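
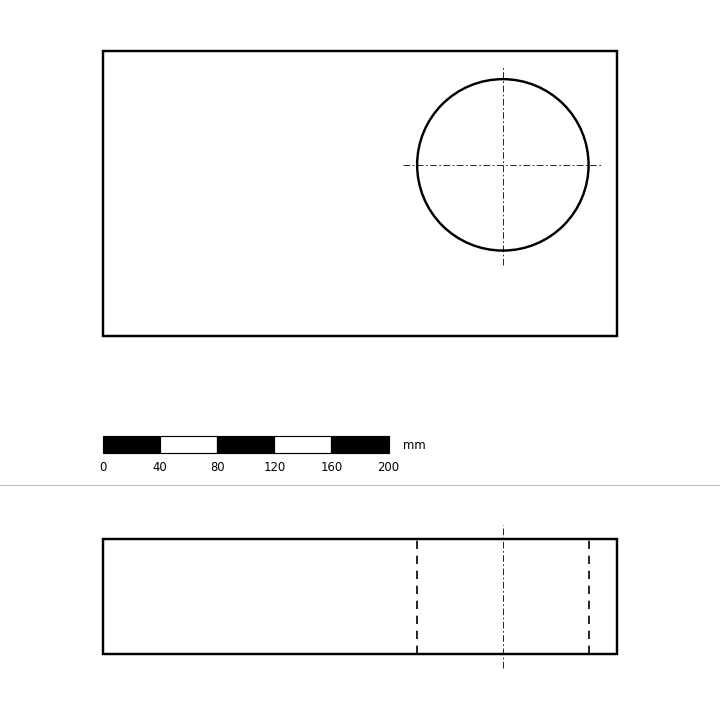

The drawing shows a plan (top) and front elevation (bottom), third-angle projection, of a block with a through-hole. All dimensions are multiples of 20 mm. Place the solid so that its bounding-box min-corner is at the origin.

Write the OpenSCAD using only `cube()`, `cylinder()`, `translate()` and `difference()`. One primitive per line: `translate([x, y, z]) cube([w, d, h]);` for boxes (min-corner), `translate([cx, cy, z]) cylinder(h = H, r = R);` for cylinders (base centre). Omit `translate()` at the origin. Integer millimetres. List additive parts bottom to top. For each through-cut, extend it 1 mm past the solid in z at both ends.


difference() {
  cube([360, 200, 80]);
  translate([280, 120, -1]) cylinder(h = 82, r = 60);
}


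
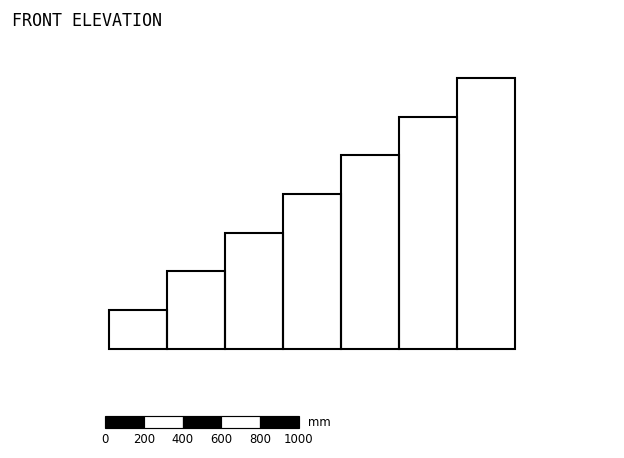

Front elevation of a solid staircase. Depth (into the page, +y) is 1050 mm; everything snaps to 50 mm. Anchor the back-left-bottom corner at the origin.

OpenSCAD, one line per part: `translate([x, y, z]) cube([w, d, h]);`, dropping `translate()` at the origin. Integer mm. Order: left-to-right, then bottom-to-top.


cube([300, 1050, 200]);
translate([300, 0, 0]) cube([300, 1050, 400]);
translate([600, 0, 0]) cube([300, 1050, 600]);
translate([900, 0, 0]) cube([300, 1050, 800]);
translate([1200, 0, 0]) cube([300, 1050, 1000]);
translate([1500, 0, 0]) cube([300, 1050, 1200]);
translate([1800, 0, 0]) cube([300, 1050, 1400]);


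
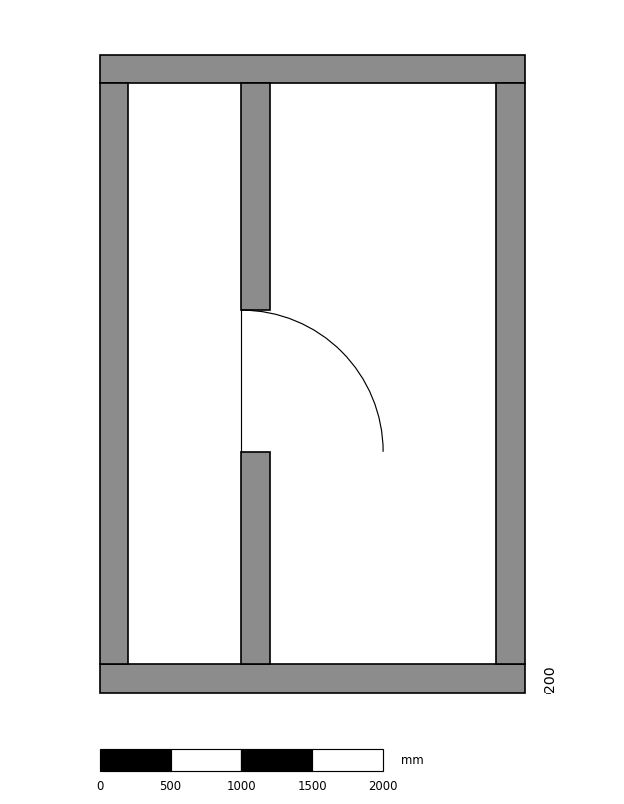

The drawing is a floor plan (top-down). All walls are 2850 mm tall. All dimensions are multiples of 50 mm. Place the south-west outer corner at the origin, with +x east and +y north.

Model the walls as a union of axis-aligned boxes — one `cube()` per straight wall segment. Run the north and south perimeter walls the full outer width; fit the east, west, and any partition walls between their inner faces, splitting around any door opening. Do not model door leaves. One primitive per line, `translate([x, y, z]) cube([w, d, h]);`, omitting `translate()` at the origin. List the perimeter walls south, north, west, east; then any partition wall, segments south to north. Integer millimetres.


cube([3000, 200, 2850]);
translate([0, 4300, 0]) cube([3000, 200, 2850]);
translate([0, 200, 0]) cube([200, 4100, 2850]);
translate([2800, 200, 0]) cube([200, 4100, 2850]);
translate([1000, 200, 0]) cube([200, 1500, 2850]);
translate([1000, 2700, 0]) cube([200, 1600, 2850]);


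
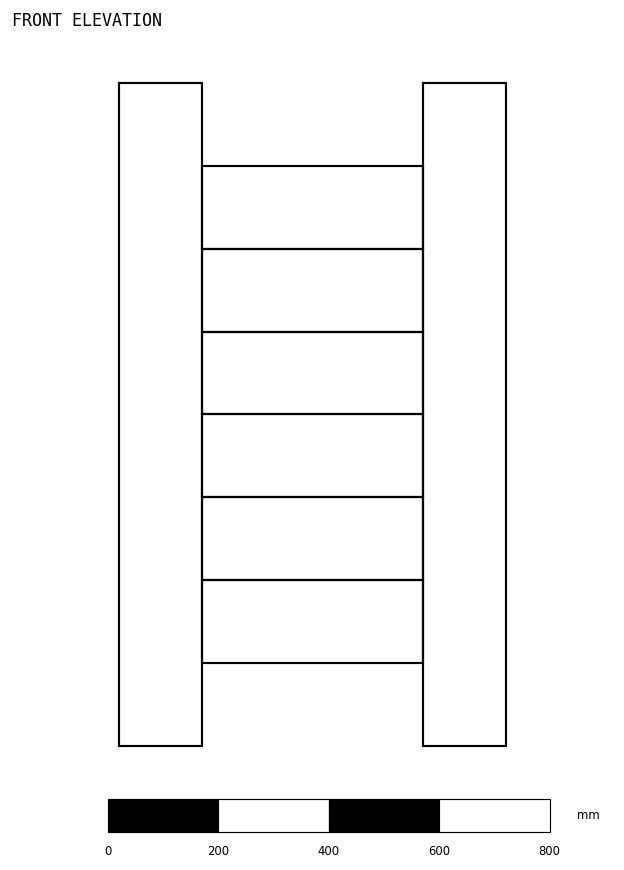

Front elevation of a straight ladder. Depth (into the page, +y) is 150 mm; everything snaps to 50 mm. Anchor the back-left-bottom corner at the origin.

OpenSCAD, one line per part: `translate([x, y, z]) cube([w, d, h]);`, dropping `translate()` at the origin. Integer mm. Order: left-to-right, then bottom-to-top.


cube([150, 150, 1200]);
translate([150, 0, 150]) cube([400, 150, 150]);
translate([150, 0, 300]) cube([400, 150, 150]);
translate([150, 0, 450]) cube([400, 150, 150]);
translate([150, 0, 600]) cube([400, 150, 150]);
translate([150, 0, 750]) cube([400, 150, 150]);
translate([150, 0, 900]) cube([400, 150, 150]);
translate([550, 0, 0]) cube([150, 150, 1200]);


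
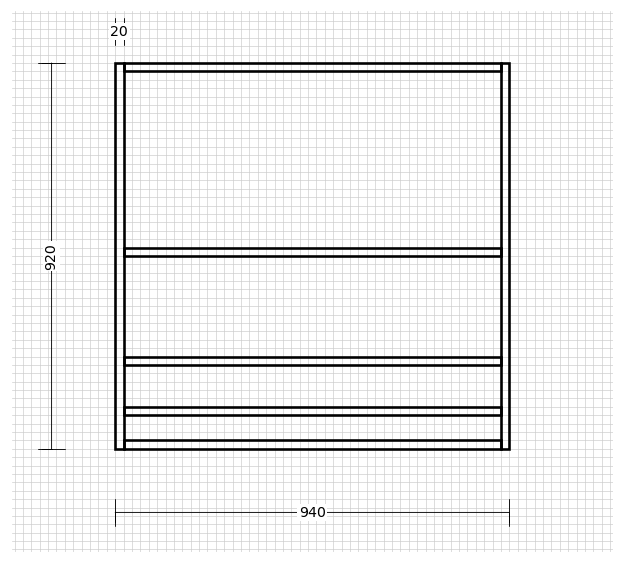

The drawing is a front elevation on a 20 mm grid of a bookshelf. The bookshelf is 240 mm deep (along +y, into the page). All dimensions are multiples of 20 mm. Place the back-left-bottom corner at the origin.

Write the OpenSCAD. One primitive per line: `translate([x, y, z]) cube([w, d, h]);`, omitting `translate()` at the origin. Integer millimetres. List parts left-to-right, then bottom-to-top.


cube([20, 240, 920]);
translate([20, 0, 0]) cube([900, 240, 20]);
translate([20, 0, 80]) cube([900, 240, 20]);
translate([20, 0, 200]) cube([900, 240, 20]);
translate([20, 0, 460]) cube([900, 240, 20]);
translate([20, 0, 900]) cube([900, 240, 20]);
translate([920, 0, 0]) cube([20, 240, 920]);


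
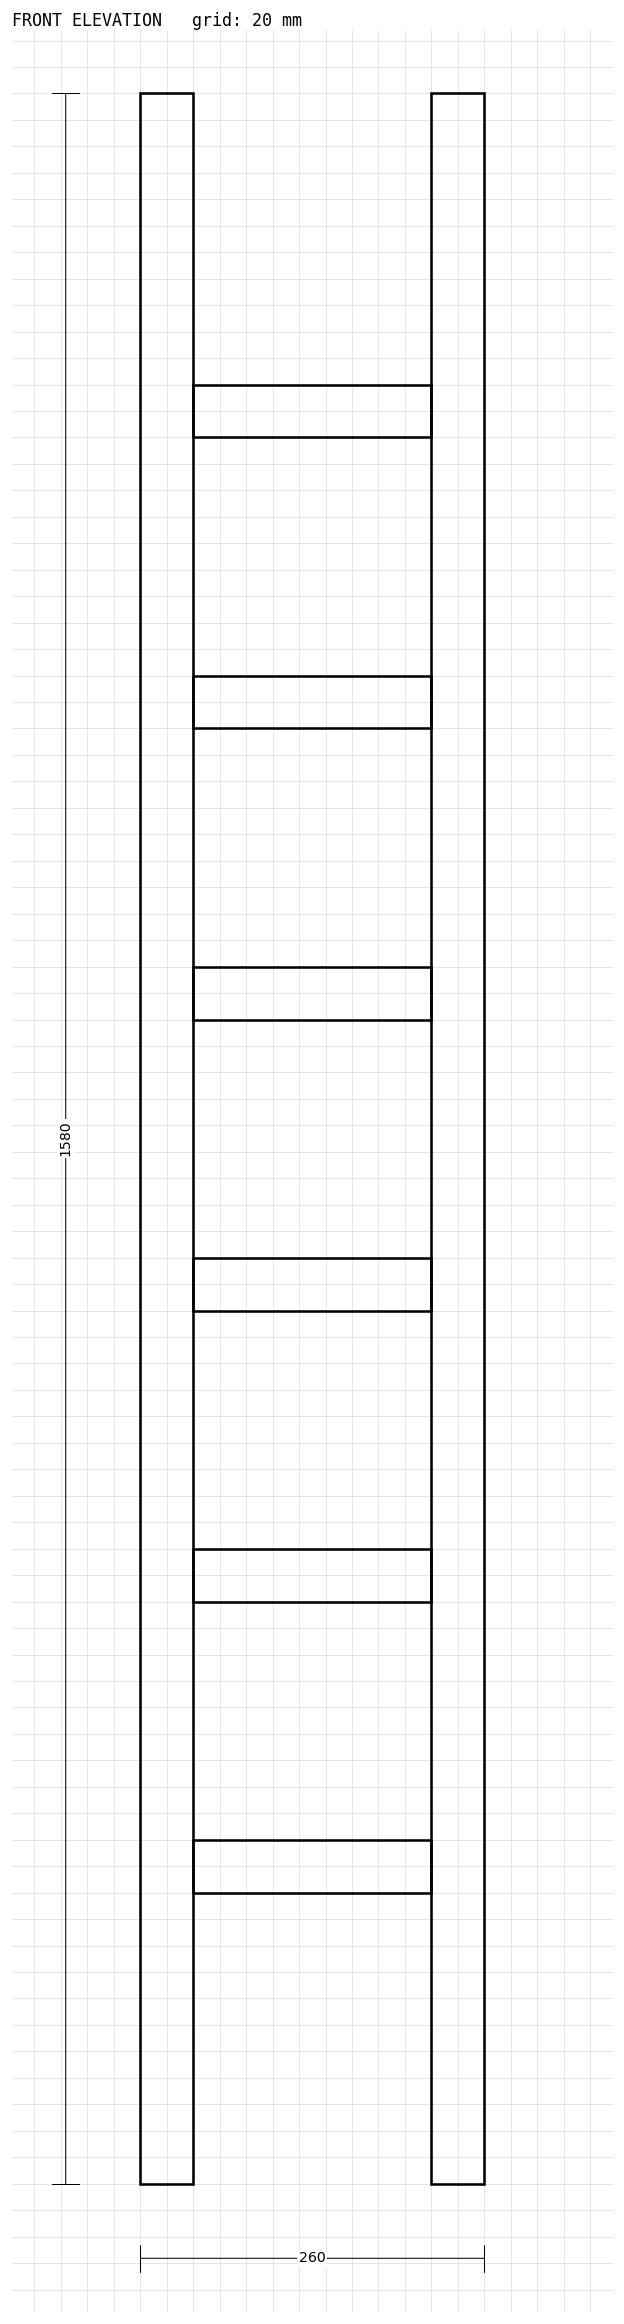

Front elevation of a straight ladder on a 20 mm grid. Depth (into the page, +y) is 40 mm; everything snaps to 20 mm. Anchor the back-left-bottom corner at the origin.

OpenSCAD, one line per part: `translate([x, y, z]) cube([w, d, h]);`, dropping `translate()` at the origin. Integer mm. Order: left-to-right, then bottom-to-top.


cube([40, 40, 1580]);
translate([40, 0, 220]) cube([180, 40, 40]);
translate([40, 0, 440]) cube([180, 40, 40]);
translate([40, 0, 660]) cube([180, 40, 40]);
translate([40, 0, 880]) cube([180, 40, 40]);
translate([40, 0, 1100]) cube([180, 40, 40]);
translate([40, 0, 1320]) cube([180, 40, 40]);
translate([220, 0, 0]) cube([40, 40, 1580]);


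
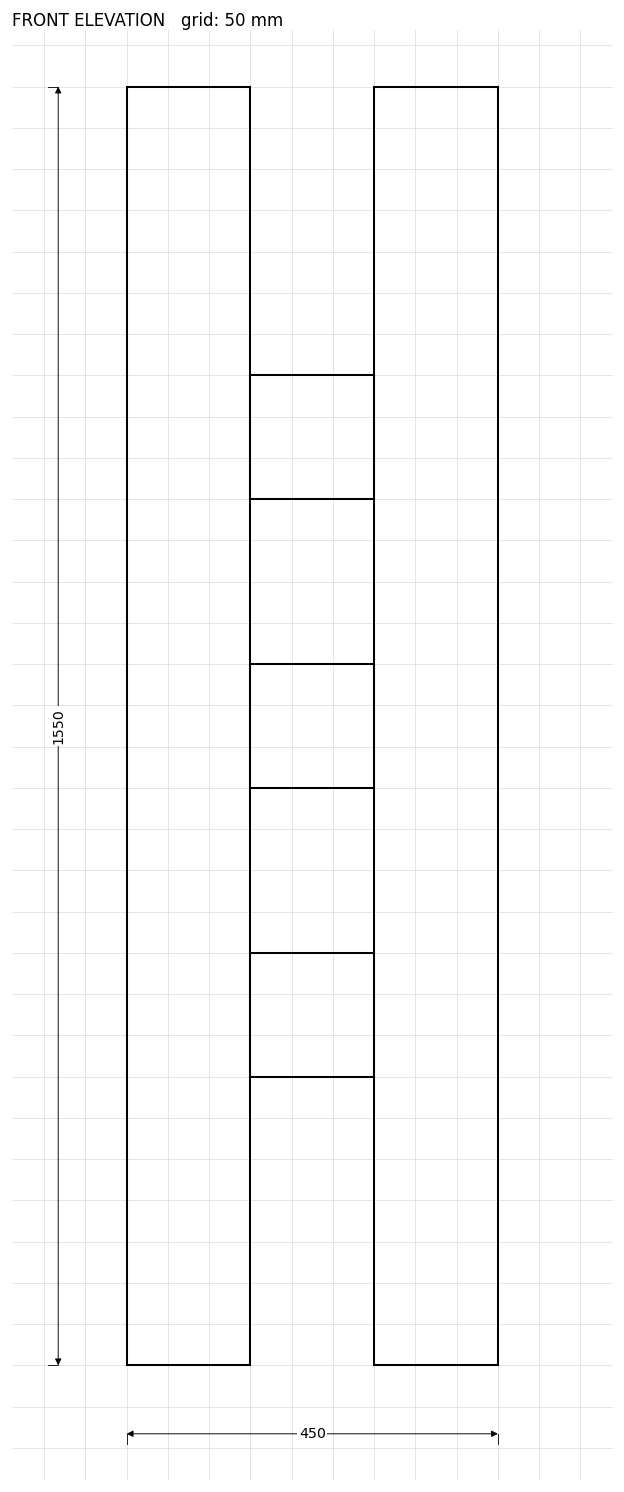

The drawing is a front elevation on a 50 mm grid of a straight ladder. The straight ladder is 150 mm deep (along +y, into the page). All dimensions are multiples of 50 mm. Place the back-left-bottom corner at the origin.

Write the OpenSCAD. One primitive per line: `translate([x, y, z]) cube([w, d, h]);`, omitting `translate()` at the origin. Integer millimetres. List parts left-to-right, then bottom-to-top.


cube([150, 150, 1550]);
translate([150, 0, 350]) cube([150, 150, 150]);
translate([150, 0, 700]) cube([150, 150, 150]);
translate([150, 0, 1050]) cube([150, 150, 150]);
translate([300, 0, 0]) cube([150, 150, 1550]);


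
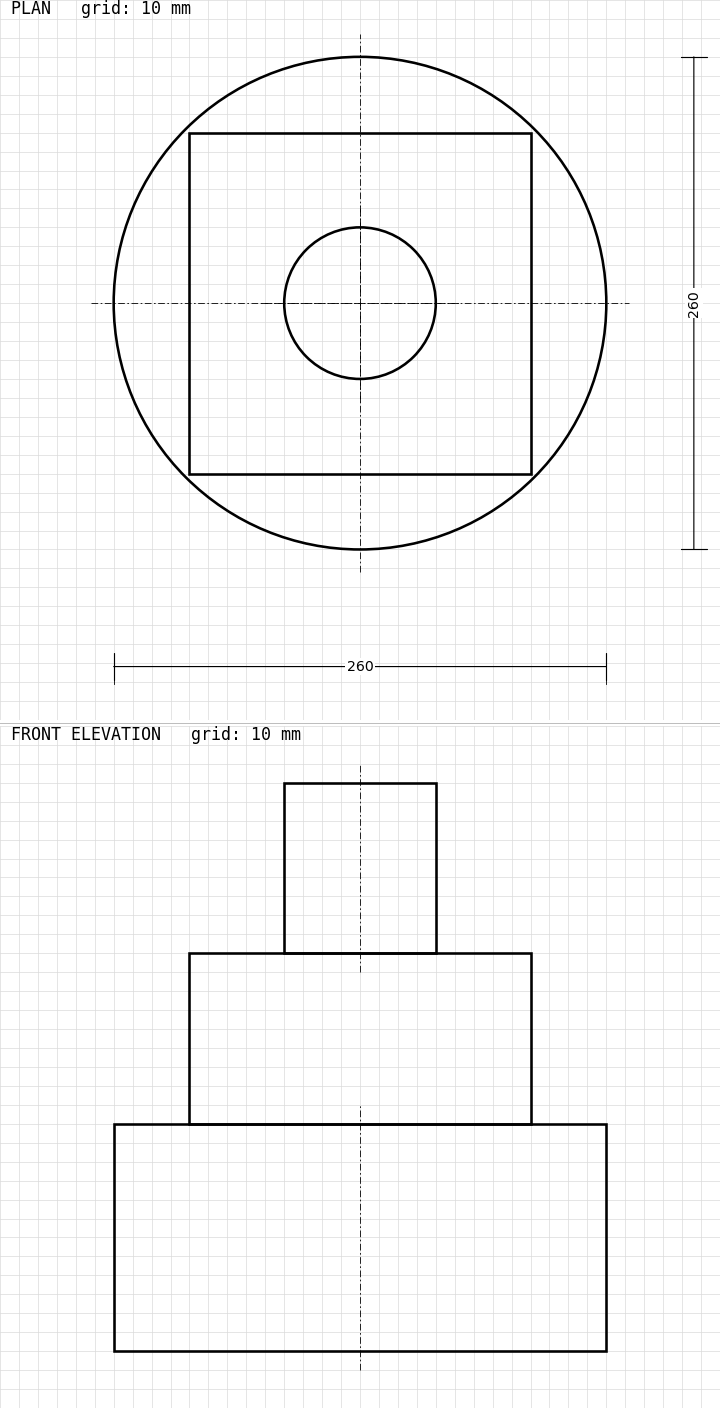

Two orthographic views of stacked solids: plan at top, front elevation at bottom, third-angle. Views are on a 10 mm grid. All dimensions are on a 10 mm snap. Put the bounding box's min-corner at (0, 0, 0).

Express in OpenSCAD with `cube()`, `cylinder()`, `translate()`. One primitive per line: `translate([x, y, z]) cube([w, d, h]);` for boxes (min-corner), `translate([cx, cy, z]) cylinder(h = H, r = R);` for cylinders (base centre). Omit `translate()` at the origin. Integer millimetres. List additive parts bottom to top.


translate([130, 130, 0]) cylinder(h = 120, r = 130);
translate([40, 40, 120]) cube([180, 180, 90]);
translate([130, 130, 210]) cylinder(h = 90, r = 40);


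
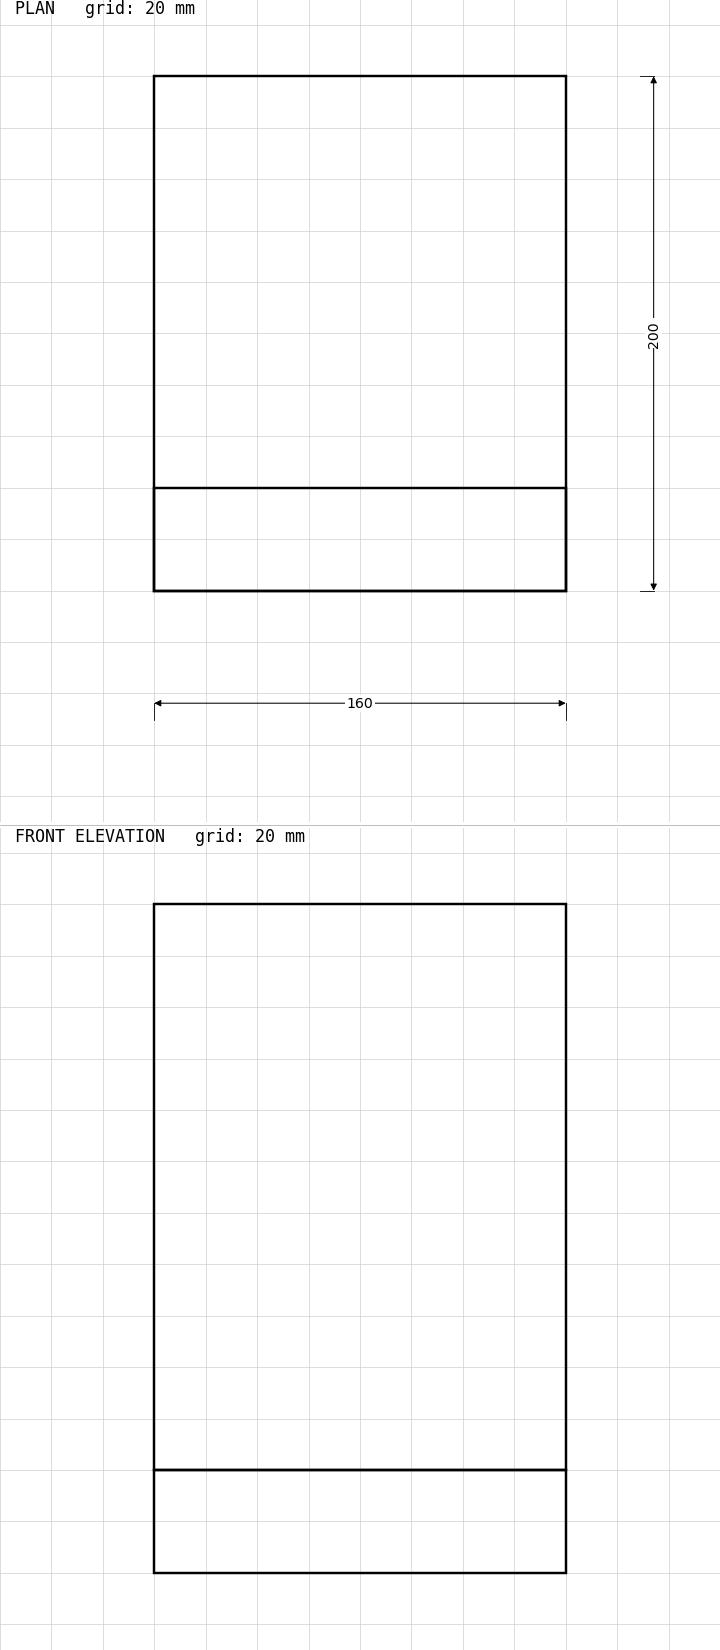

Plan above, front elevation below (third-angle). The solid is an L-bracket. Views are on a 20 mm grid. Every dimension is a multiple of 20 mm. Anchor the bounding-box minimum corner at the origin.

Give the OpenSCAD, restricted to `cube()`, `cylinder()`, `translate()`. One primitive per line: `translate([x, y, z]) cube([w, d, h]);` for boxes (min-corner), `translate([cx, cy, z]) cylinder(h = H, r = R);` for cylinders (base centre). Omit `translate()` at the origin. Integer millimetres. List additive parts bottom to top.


cube([160, 200, 40]);
translate([0, 0, 40]) cube([160, 40, 220]);


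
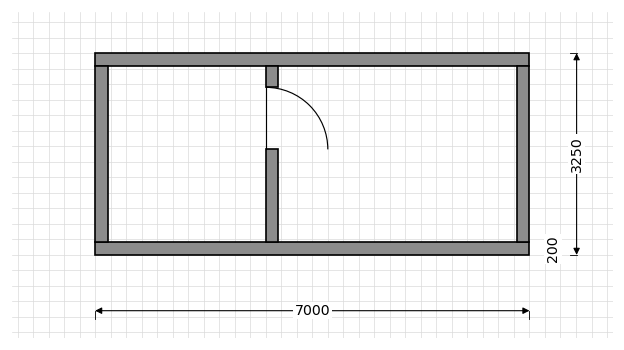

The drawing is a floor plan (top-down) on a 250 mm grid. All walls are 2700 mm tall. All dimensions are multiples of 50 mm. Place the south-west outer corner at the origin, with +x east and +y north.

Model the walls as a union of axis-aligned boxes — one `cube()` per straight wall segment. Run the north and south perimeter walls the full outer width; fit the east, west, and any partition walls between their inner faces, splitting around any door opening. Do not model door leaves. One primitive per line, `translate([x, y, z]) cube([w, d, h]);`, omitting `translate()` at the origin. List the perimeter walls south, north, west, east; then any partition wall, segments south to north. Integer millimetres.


cube([7000, 200, 2700]);
translate([0, 3050, 0]) cube([7000, 200, 2700]);
translate([0, 200, 0]) cube([200, 2850, 2700]);
translate([6800, 200, 0]) cube([200, 2850, 2700]);
translate([2750, 200, 0]) cube([200, 1500, 2700]);
translate([2750, 2700, 0]) cube([200, 350, 2700]);


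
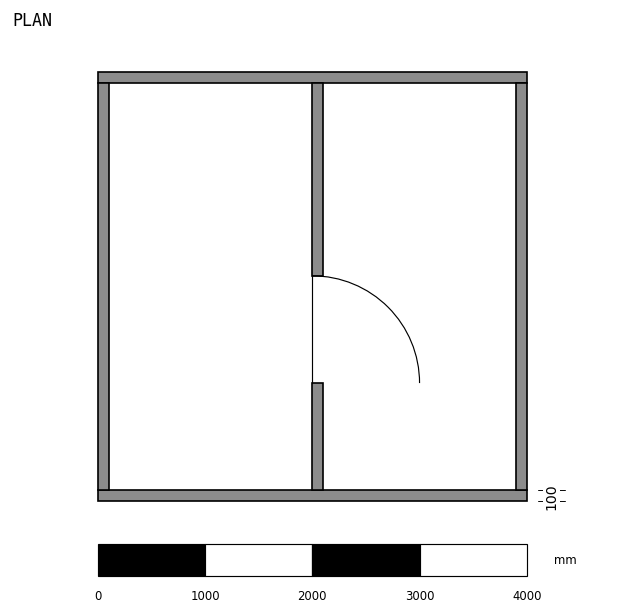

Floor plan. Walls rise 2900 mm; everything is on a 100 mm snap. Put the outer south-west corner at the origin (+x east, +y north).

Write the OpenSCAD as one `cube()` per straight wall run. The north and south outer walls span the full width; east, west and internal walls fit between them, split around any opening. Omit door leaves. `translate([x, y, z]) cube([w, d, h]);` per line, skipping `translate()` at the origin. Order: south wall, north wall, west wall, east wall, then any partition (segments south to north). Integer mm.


cube([4000, 100, 2900]);
translate([0, 3900, 0]) cube([4000, 100, 2900]);
translate([0, 100, 0]) cube([100, 3800, 2900]);
translate([3900, 100, 0]) cube([100, 3800, 2900]);
translate([2000, 100, 0]) cube([100, 1000, 2900]);
translate([2000, 2100, 0]) cube([100, 1800, 2900]);


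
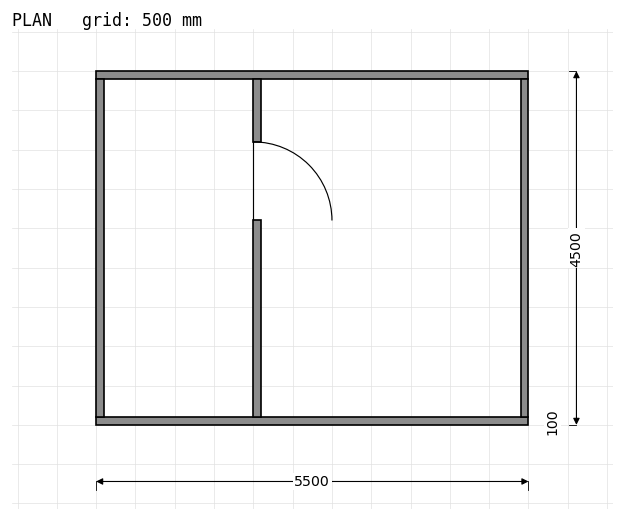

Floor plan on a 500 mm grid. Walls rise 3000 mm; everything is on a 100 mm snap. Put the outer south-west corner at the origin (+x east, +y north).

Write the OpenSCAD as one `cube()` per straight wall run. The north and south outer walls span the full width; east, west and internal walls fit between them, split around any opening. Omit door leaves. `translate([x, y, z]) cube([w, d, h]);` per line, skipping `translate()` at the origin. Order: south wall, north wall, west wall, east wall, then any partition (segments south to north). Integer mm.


cube([5500, 100, 3000]);
translate([0, 4400, 0]) cube([5500, 100, 3000]);
translate([0, 100, 0]) cube([100, 4300, 3000]);
translate([5400, 100, 0]) cube([100, 4300, 3000]);
translate([2000, 100, 0]) cube([100, 2500, 3000]);
translate([2000, 3600, 0]) cube([100, 800, 3000]);


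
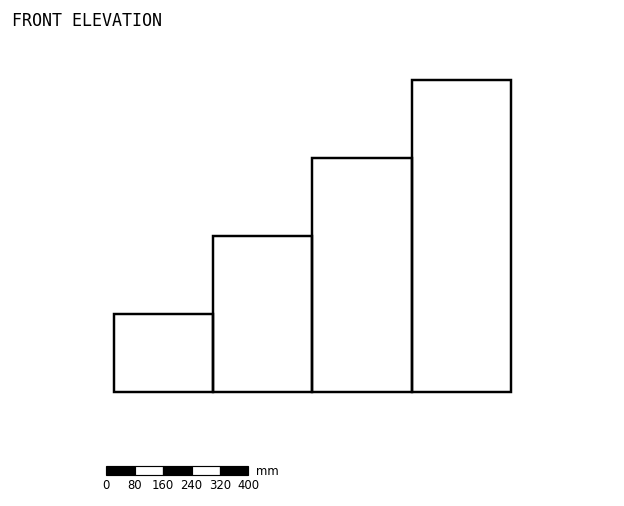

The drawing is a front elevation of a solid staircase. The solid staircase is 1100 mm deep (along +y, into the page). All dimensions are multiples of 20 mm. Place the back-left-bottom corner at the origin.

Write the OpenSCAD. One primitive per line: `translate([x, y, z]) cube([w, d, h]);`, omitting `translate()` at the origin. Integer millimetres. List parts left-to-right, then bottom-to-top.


cube([280, 1100, 220]);
translate([280, 0, 0]) cube([280, 1100, 440]);
translate([560, 0, 0]) cube([280, 1100, 660]);
translate([840, 0, 0]) cube([280, 1100, 880]);


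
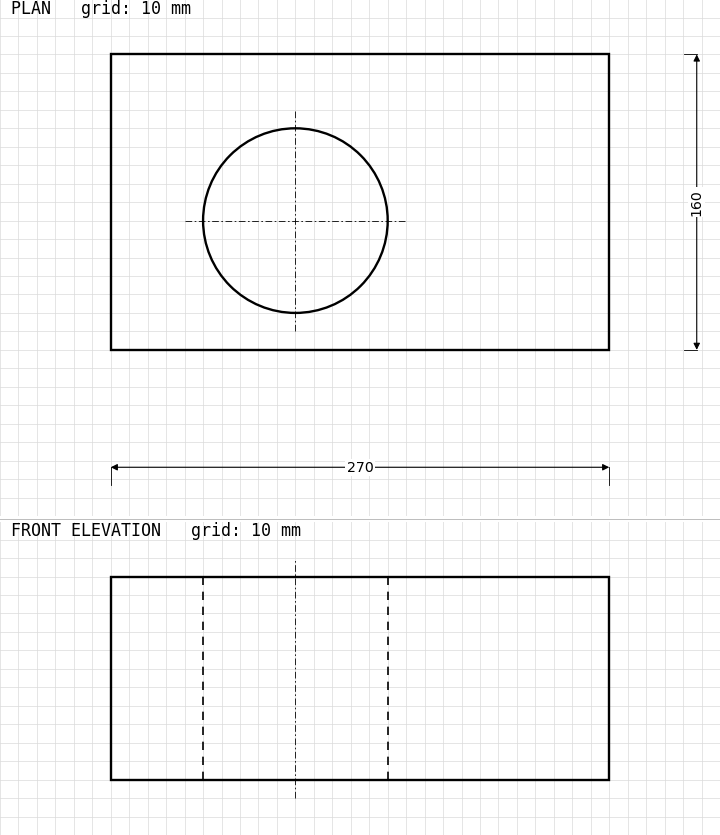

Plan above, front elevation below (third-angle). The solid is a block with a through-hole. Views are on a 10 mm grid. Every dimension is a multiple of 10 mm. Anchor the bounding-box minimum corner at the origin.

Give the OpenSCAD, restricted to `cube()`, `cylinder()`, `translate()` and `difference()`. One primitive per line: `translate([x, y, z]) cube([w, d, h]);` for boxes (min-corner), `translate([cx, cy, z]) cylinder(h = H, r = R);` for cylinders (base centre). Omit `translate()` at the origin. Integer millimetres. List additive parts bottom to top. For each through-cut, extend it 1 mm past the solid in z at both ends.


difference() {
  cube([270, 160, 110]);
  translate([100, 70, -1]) cylinder(h = 112, r = 50);
}


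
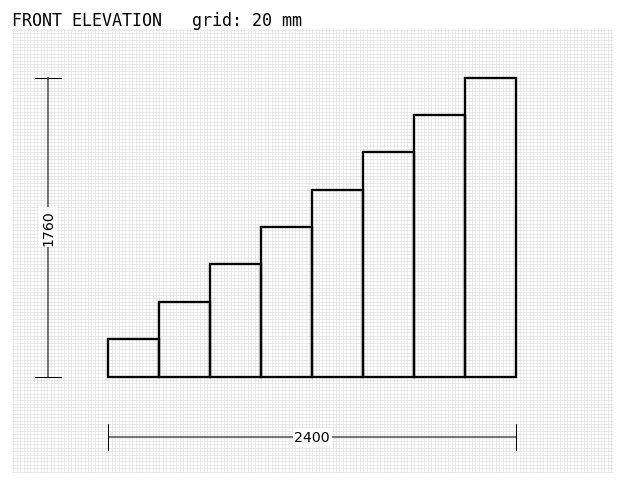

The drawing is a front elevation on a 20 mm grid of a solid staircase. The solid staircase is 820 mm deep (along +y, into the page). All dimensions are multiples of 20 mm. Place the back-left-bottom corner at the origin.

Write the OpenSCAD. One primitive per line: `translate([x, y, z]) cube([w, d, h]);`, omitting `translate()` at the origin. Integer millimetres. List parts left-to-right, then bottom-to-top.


cube([300, 820, 220]);
translate([300, 0, 0]) cube([300, 820, 440]);
translate([600, 0, 0]) cube([300, 820, 660]);
translate([900, 0, 0]) cube([300, 820, 880]);
translate([1200, 0, 0]) cube([300, 820, 1100]);
translate([1500, 0, 0]) cube([300, 820, 1320]);
translate([1800, 0, 0]) cube([300, 820, 1540]);
translate([2100, 0, 0]) cube([300, 820, 1760]);


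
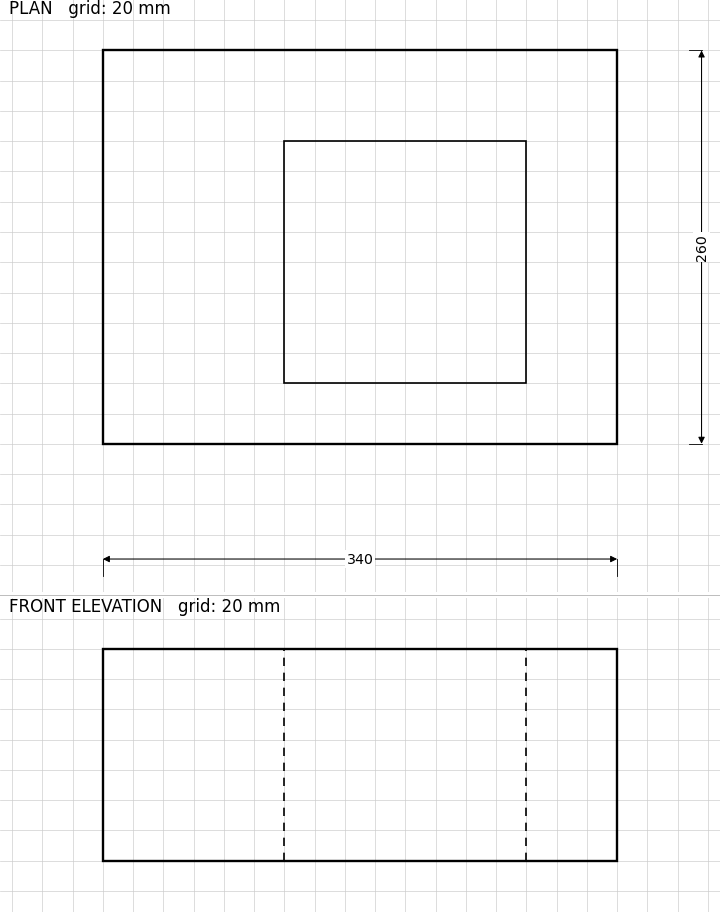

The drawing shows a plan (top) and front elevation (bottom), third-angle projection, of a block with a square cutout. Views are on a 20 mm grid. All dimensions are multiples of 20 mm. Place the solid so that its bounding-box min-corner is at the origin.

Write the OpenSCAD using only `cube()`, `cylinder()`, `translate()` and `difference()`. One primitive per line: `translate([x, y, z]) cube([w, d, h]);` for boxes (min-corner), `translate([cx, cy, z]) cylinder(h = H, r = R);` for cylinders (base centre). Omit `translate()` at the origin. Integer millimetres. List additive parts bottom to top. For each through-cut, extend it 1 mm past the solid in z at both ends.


difference() {
  cube([340, 260, 140]);
  translate([120, 40, -1]) cube([160, 160, 142]);
}


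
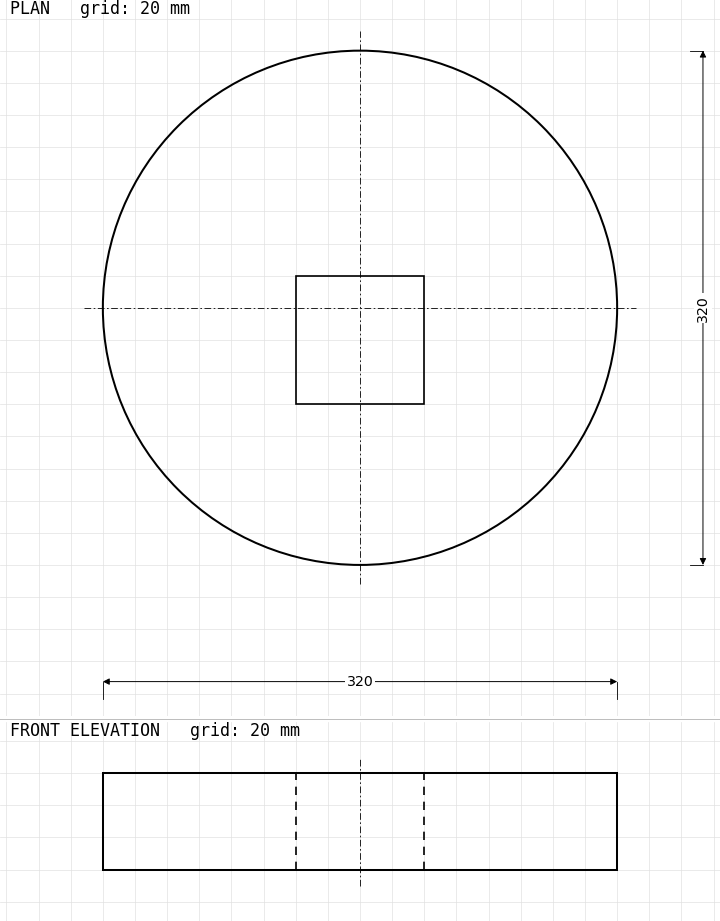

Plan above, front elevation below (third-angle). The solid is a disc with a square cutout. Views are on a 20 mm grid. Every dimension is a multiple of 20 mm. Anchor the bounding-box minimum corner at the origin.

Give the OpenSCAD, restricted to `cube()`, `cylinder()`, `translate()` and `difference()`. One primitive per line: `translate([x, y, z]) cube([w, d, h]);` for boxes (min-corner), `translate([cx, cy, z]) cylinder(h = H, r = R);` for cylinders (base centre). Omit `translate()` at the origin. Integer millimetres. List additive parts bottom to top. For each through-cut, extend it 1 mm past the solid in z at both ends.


difference() {
  translate([160, 160, 0]) cylinder(h = 60, r = 160);
  translate([120, 100, -1]) cube([80, 80, 62]);
}


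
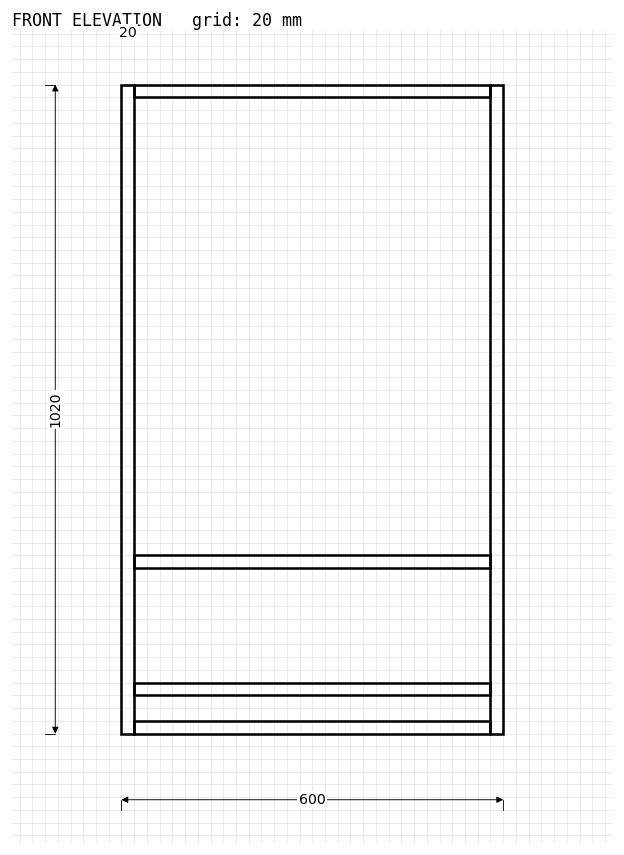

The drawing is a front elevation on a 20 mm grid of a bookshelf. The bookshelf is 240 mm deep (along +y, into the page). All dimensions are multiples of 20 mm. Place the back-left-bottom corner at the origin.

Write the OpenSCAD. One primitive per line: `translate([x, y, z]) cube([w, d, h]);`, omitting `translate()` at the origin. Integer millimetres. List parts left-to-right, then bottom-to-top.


cube([20, 240, 1020]);
translate([20, 0, 0]) cube([560, 240, 20]);
translate([20, 0, 60]) cube([560, 240, 20]);
translate([20, 0, 260]) cube([560, 240, 20]);
translate([20, 0, 1000]) cube([560, 240, 20]);
translate([580, 0, 0]) cube([20, 240, 1020]);


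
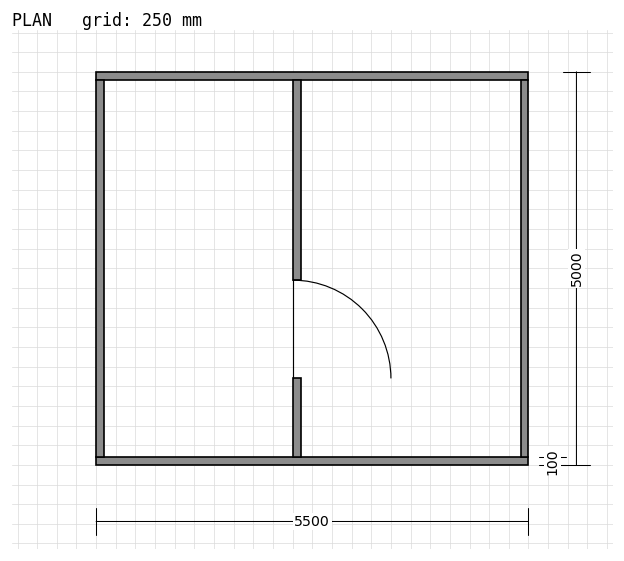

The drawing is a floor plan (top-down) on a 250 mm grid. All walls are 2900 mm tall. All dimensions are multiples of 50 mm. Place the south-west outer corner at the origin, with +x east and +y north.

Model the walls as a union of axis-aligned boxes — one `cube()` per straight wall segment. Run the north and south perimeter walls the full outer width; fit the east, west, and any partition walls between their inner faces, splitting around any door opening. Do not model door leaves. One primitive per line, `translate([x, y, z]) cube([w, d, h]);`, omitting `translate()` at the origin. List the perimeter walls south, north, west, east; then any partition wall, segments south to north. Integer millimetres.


cube([5500, 100, 2900]);
translate([0, 4900, 0]) cube([5500, 100, 2900]);
translate([0, 100, 0]) cube([100, 4800, 2900]);
translate([5400, 100, 0]) cube([100, 4800, 2900]);
translate([2500, 100, 0]) cube([100, 1000, 2900]);
translate([2500, 2350, 0]) cube([100, 2550, 2900]);


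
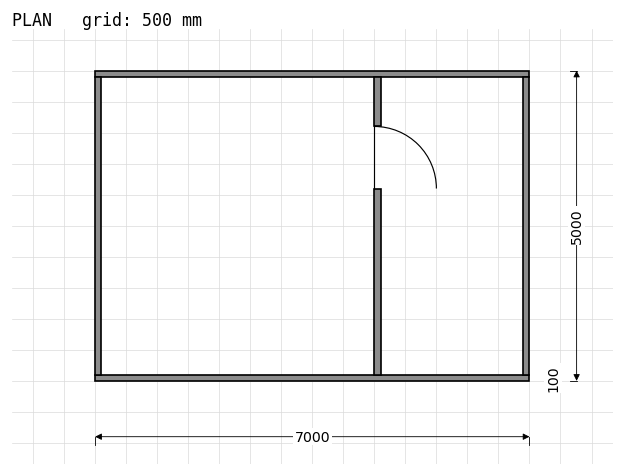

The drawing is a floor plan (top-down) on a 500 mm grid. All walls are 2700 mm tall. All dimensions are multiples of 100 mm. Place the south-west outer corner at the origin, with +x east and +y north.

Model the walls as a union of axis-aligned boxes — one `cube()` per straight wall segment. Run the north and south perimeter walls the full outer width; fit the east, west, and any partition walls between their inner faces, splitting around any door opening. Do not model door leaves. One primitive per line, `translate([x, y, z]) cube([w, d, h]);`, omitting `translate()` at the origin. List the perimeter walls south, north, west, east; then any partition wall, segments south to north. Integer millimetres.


cube([7000, 100, 2700]);
translate([0, 4900, 0]) cube([7000, 100, 2700]);
translate([0, 100, 0]) cube([100, 4800, 2700]);
translate([6900, 100, 0]) cube([100, 4800, 2700]);
translate([4500, 100, 0]) cube([100, 3000, 2700]);
translate([4500, 4100, 0]) cube([100, 800, 2700]);


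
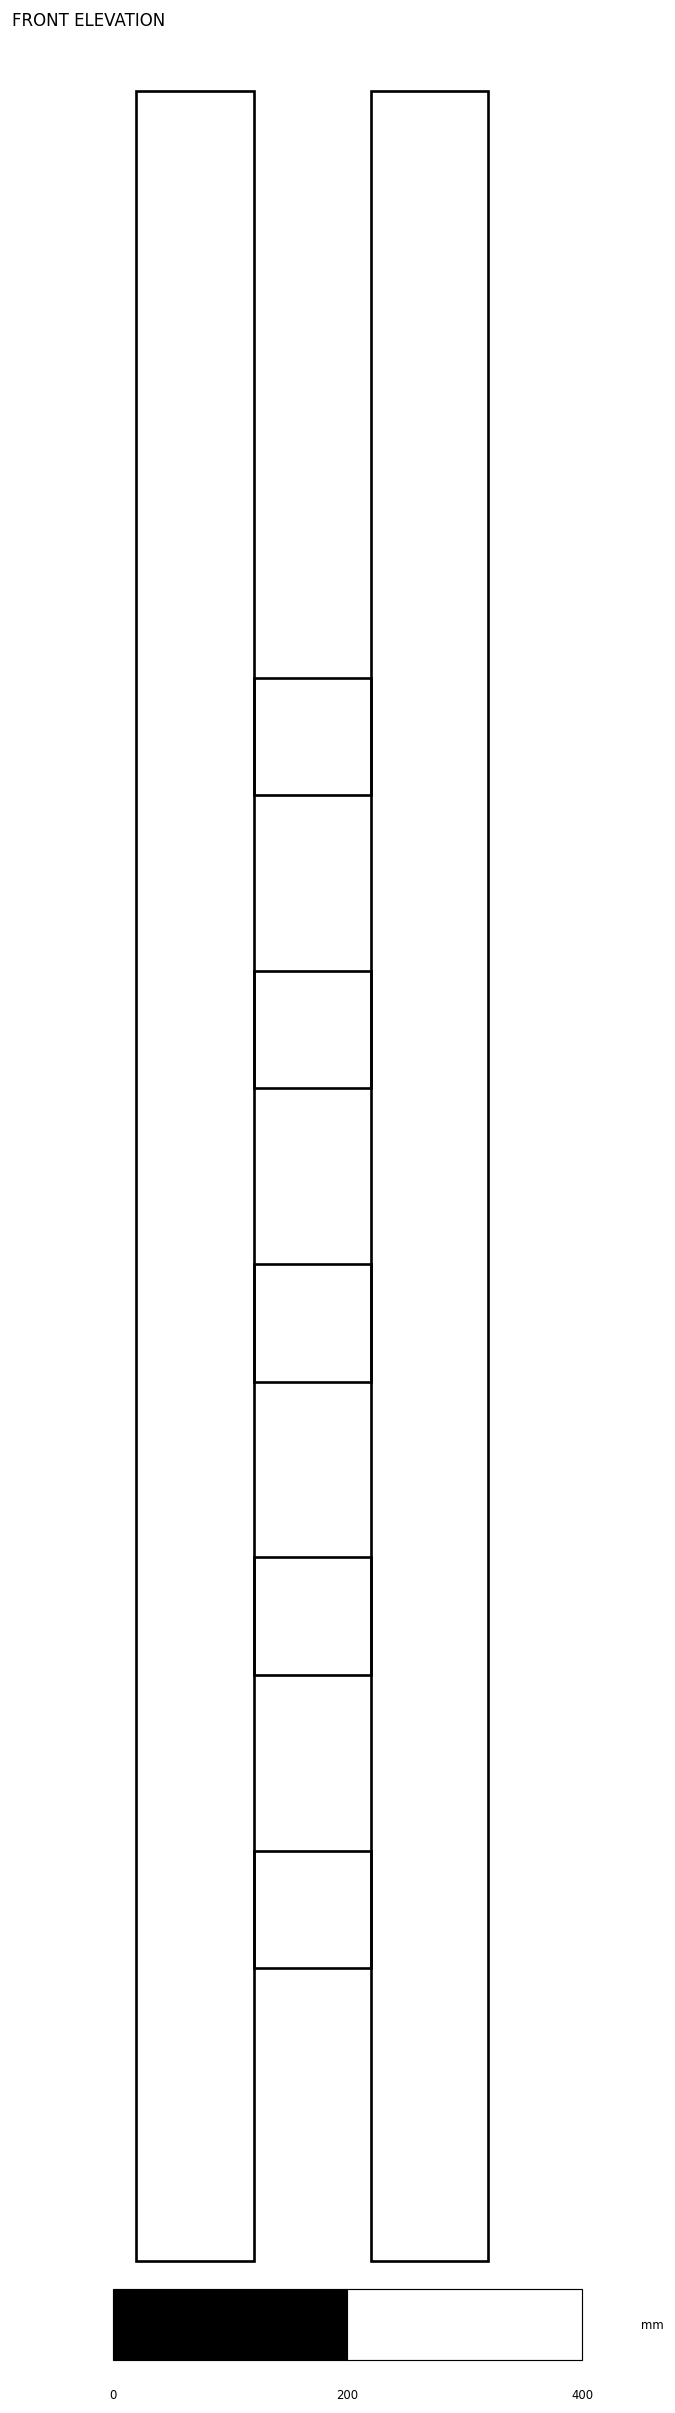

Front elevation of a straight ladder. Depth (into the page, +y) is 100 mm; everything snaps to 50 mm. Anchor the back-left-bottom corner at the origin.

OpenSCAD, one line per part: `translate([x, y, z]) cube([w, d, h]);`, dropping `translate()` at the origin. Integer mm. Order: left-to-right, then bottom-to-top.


cube([100, 100, 1850]);
translate([100, 0, 250]) cube([100, 100, 100]);
translate([100, 0, 500]) cube([100, 100, 100]);
translate([100, 0, 750]) cube([100, 100, 100]);
translate([100, 0, 1000]) cube([100, 100, 100]);
translate([100, 0, 1250]) cube([100, 100, 100]);
translate([200, 0, 0]) cube([100, 100, 1850]);


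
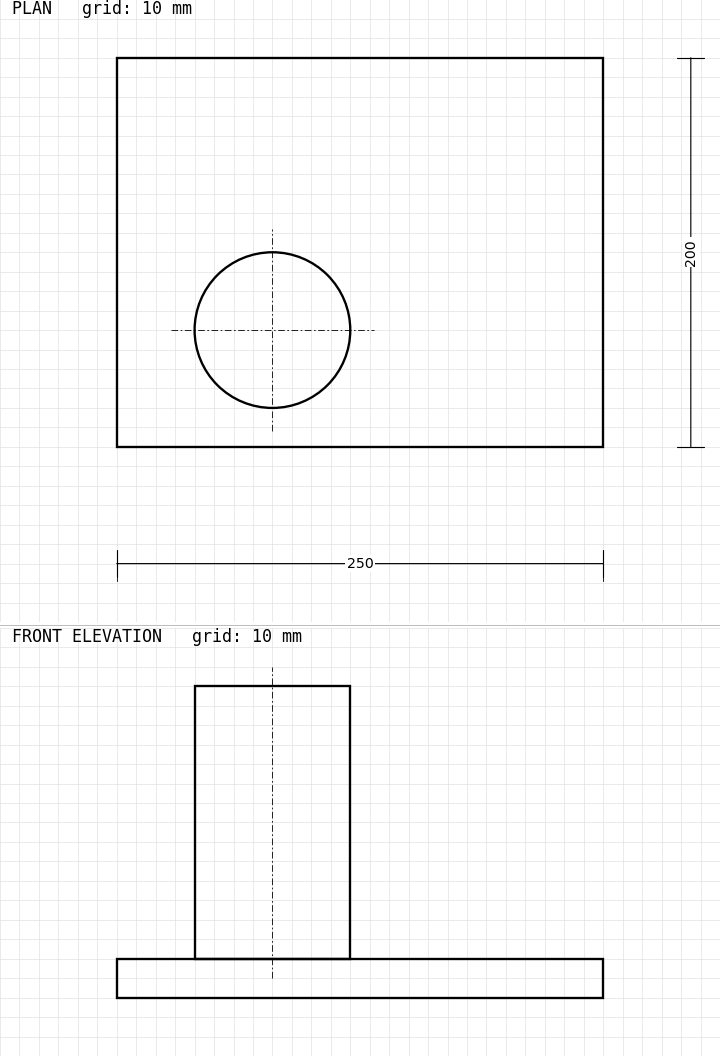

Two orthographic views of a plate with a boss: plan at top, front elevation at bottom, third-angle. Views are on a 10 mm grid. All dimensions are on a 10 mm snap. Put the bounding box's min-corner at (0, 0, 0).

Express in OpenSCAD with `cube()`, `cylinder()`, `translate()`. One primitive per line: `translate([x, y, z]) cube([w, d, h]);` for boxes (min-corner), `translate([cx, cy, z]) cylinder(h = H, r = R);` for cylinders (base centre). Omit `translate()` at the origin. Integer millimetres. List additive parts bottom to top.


cube([250, 200, 20]);
translate([80, 60, 20]) cylinder(h = 140, r = 40);


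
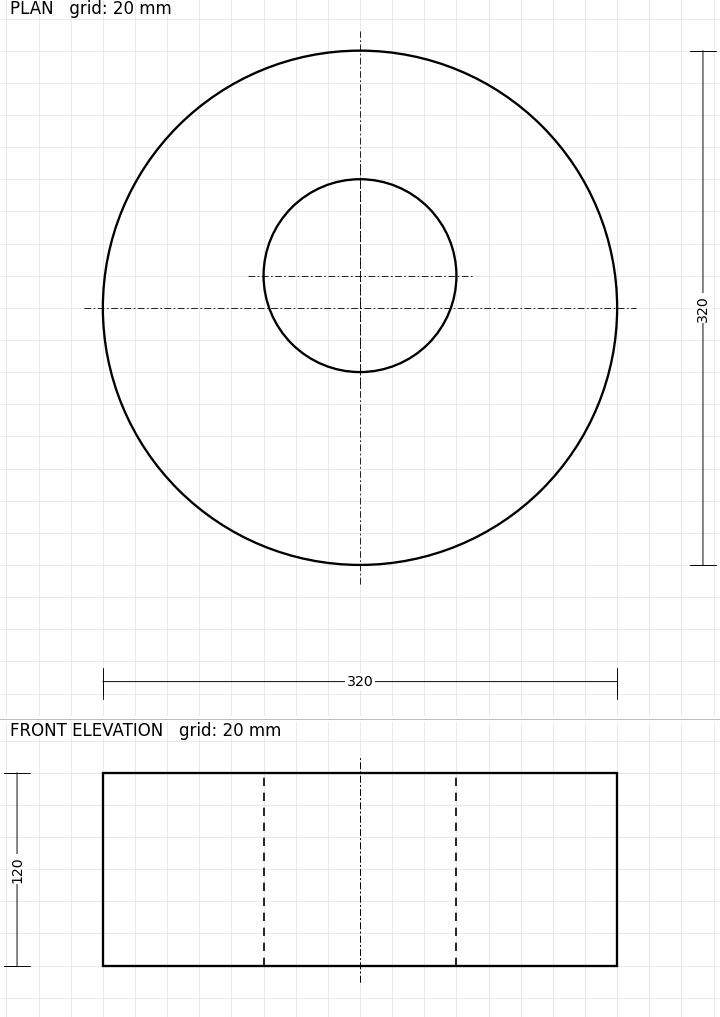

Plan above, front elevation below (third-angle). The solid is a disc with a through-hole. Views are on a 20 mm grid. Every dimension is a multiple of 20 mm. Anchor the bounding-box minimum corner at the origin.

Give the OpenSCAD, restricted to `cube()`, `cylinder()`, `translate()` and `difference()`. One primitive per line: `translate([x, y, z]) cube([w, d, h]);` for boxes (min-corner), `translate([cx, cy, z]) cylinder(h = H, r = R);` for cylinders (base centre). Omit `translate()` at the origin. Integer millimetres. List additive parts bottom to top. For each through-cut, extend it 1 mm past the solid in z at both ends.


difference() {
  translate([160, 160, 0]) cylinder(h = 120, r = 160);
  translate([160, 180, -1]) cylinder(h = 122, r = 60);
}


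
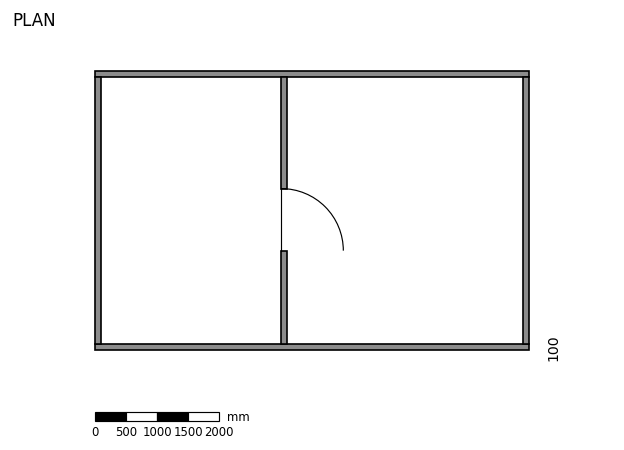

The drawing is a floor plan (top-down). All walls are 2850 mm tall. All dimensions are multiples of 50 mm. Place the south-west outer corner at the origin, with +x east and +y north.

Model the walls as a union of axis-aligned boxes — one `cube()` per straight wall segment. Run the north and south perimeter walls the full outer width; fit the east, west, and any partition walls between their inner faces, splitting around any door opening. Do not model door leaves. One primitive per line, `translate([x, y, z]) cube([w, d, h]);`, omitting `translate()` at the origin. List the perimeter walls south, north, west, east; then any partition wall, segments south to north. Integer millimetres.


cube([7000, 100, 2850]);
translate([0, 4400, 0]) cube([7000, 100, 2850]);
translate([0, 100, 0]) cube([100, 4300, 2850]);
translate([6900, 100, 0]) cube([100, 4300, 2850]);
translate([3000, 100, 0]) cube([100, 1500, 2850]);
translate([3000, 2600, 0]) cube([100, 1800, 2850]);


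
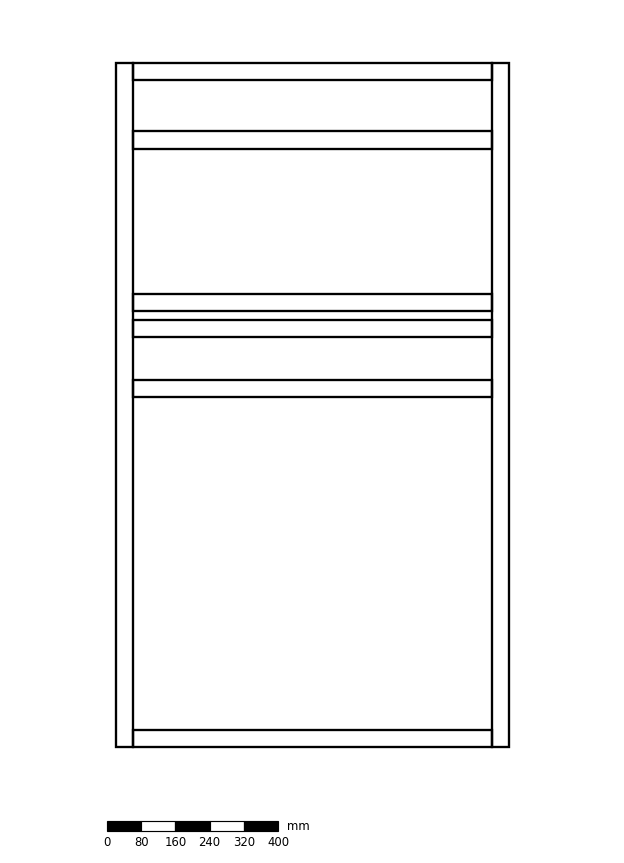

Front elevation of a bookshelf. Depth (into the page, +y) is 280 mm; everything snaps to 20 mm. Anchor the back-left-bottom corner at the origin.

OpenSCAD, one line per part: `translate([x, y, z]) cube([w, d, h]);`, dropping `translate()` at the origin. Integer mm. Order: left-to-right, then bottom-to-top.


cube([40, 280, 1600]);
translate([40, 0, 0]) cube([840, 280, 40]);
translate([40, 0, 820]) cube([840, 280, 40]);
translate([40, 0, 960]) cube([840, 280, 40]);
translate([40, 0, 1020]) cube([840, 280, 40]);
translate([40, 0, 1400]) cube([840, 280, 40]);
translate([40, 0, 1560]) cube([840, 280, 40]);
translate([880, 0, 0]) cube([40, 280, 1600]);


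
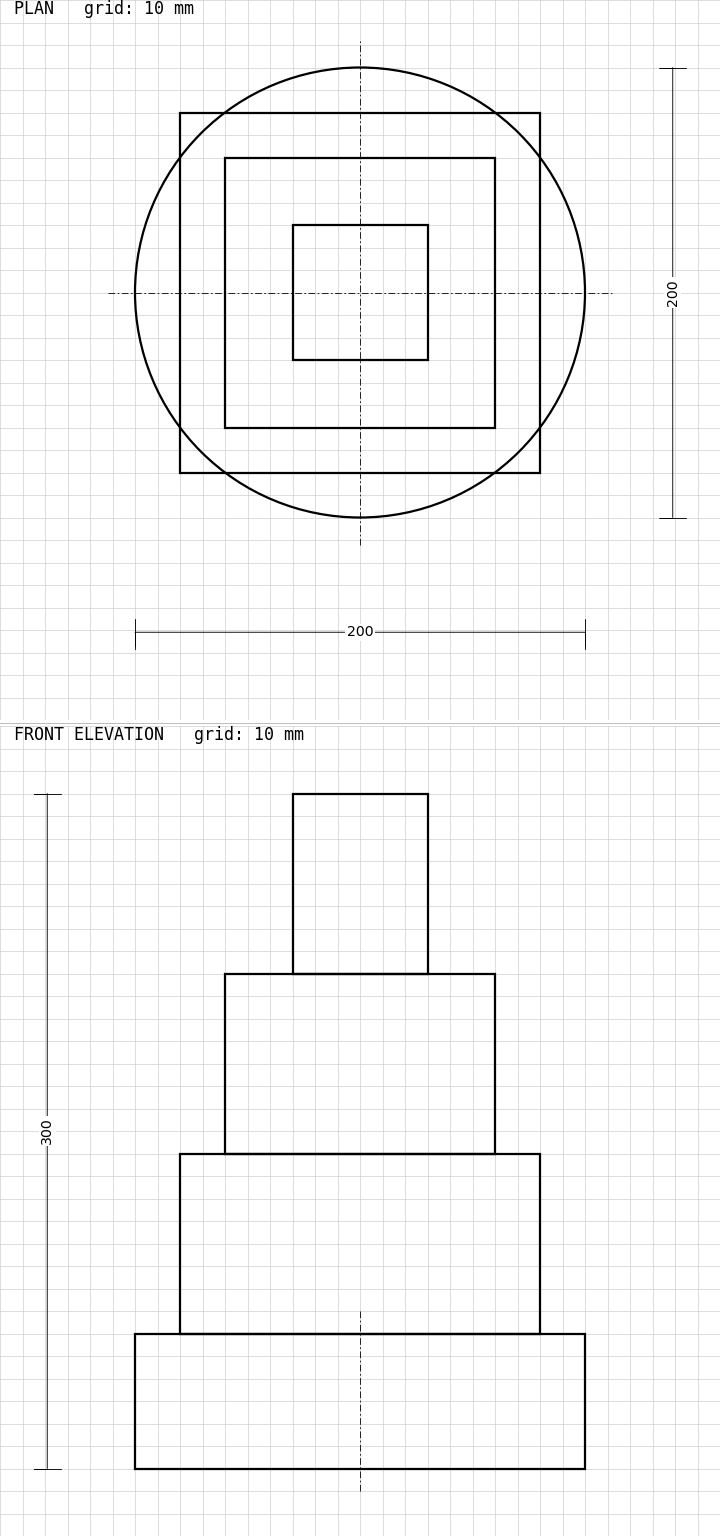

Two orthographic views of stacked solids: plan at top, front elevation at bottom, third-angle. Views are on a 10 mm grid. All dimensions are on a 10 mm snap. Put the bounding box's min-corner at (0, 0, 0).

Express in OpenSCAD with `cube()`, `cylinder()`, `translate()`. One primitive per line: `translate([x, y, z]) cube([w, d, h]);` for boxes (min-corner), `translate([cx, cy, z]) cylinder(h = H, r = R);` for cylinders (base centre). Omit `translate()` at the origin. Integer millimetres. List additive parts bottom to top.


translate([100, 100, 0]) cylinder(h = 60, r = 100);
translate([20, 20, 60]) cube([160, 160, 80]);
translate([40, 40, 140]) cube([120, 120, 80]);
translate([70, 70, 220]) cube([60, 60, 80]);


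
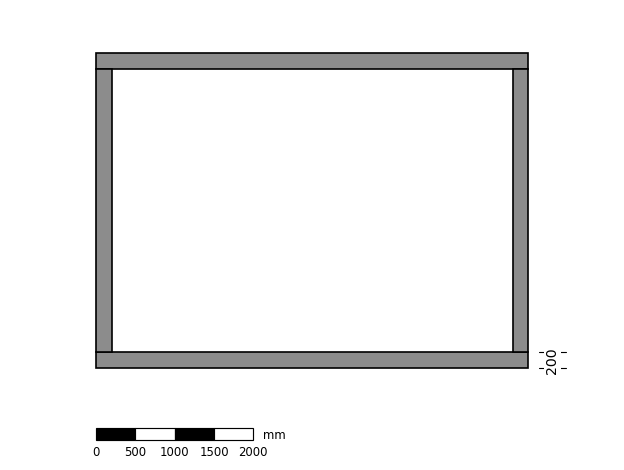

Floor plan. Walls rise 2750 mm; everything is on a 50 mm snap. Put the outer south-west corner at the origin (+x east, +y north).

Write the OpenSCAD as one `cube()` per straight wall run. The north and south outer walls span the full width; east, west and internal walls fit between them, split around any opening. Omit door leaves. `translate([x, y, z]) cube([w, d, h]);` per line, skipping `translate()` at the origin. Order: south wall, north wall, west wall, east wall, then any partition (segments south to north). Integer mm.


cube([5500, 200, 2750]);
translate([0, 3800, 0]) cube([5500, 200, 2750]);
translate([0, 200, 0]) cube([200, 3600, 2750]);
translate([5300, 200, 0]) cube([200, 3600, 2750]);


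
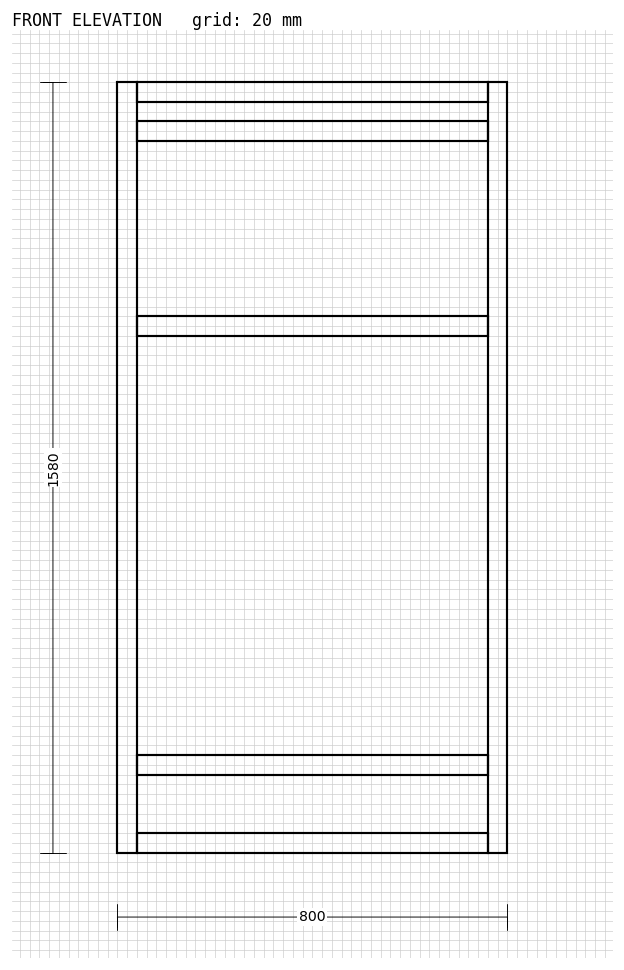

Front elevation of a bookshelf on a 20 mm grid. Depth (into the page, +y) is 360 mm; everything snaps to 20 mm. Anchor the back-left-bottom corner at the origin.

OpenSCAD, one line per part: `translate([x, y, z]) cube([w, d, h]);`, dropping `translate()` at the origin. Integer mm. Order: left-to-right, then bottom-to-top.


cube([40, 360, 1580]);
translate([40, 0, 0]) cube([720, 360, 40]);
translate([40, 0, 160]) cube([720, 360, 40]);
translate([40, 0, 1060]) cube([720, 360, 40]);
translate([40, 0, 1460]) cube([720, 360, 40]);
translate([40, 0, 1540]) cube([720, 360, 40]);
translate([760, 0, 0]) cube([40, 360, 1580]);


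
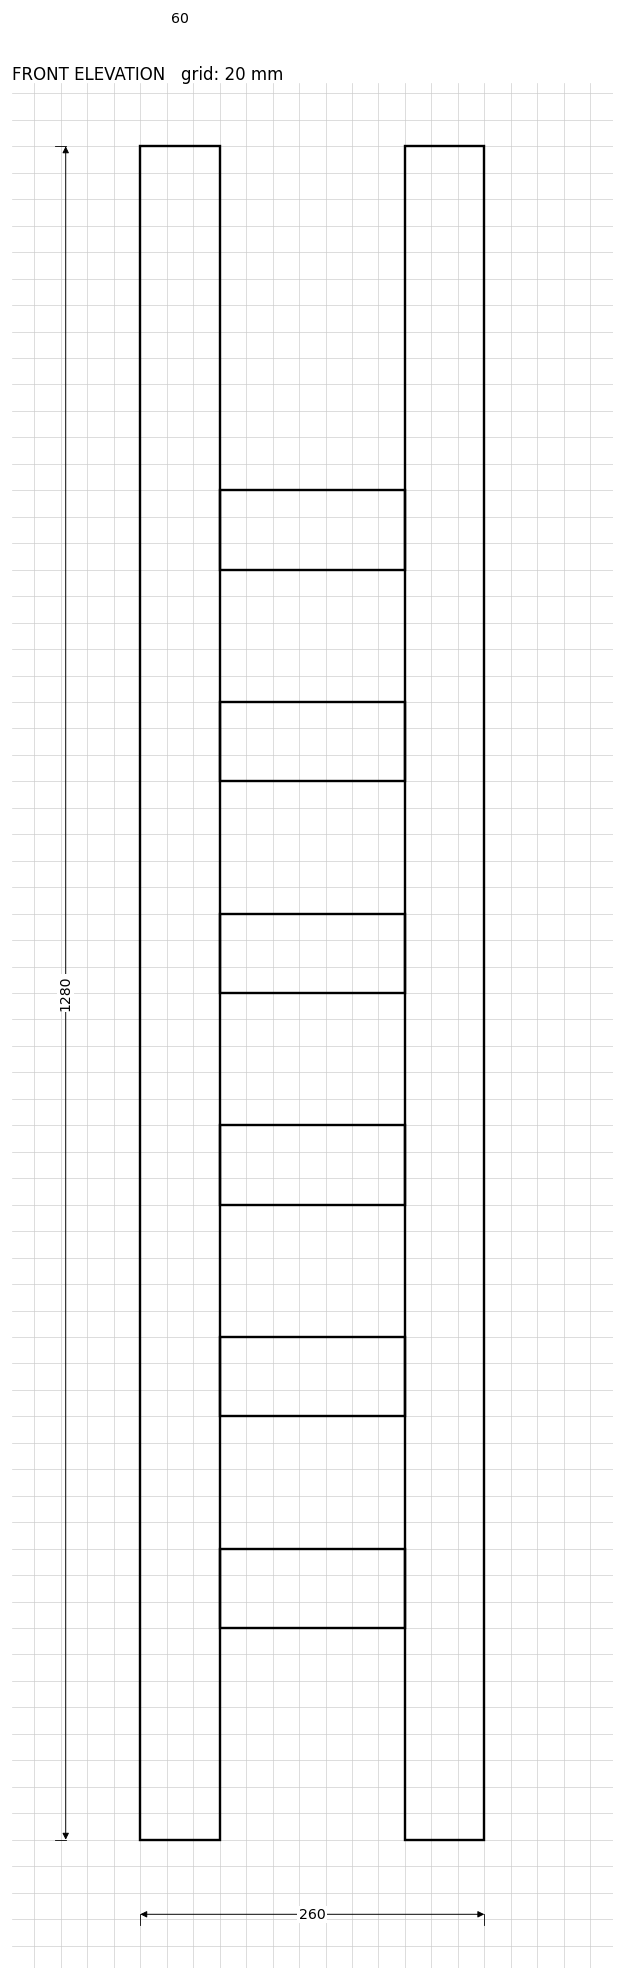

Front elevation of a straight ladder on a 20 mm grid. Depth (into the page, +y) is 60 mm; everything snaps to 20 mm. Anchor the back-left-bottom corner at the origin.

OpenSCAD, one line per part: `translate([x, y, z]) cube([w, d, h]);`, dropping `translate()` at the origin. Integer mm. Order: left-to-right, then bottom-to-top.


cube([60, 60, 1280]);
translate([60, 0, 160]) cube([140, 60, 60]);
translate([60, 0, 320]) cube([140, 60, 60]);
translate([60, 0, 480]) cube([140, 60, 60]);
translate([60, 0, 640]) cube([140, 60, 60]);
translate([60, 0, 800]) cube([140, 60, 60]);
translate([60, 0, 960]) cube([140, 60, 60]);
translate([200, 0, 0]) cube([60, 60, 1280]);


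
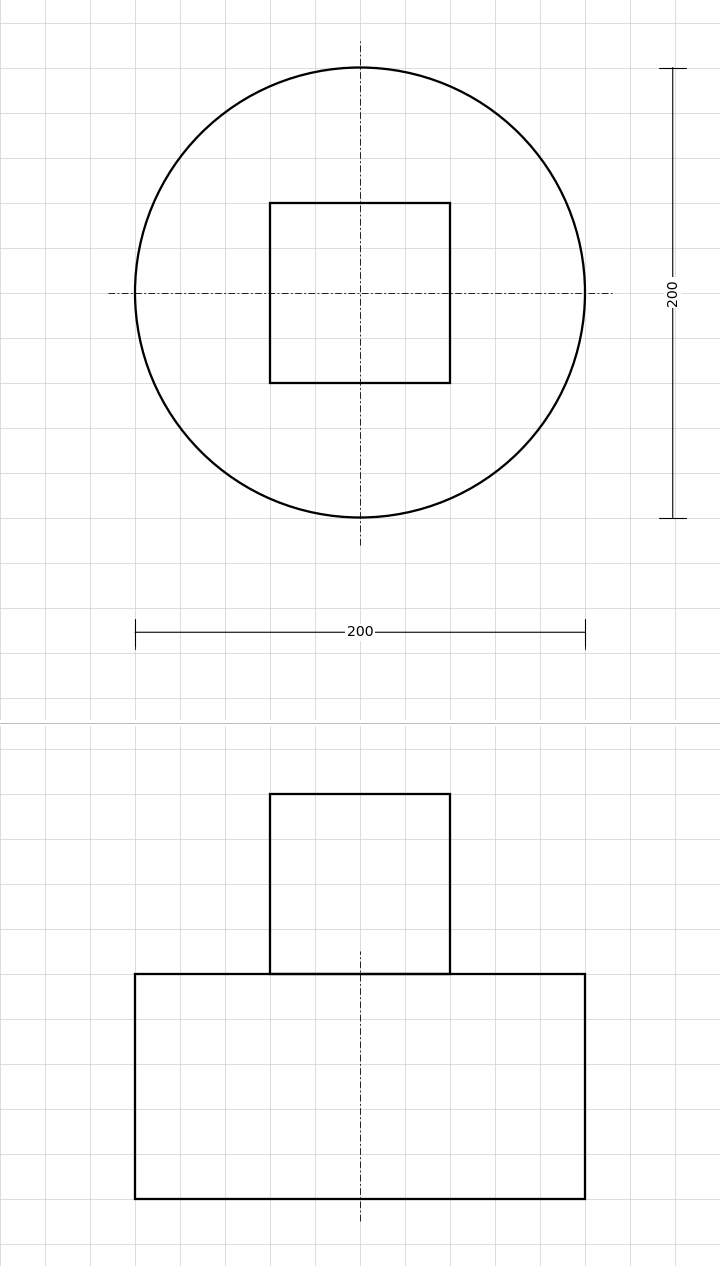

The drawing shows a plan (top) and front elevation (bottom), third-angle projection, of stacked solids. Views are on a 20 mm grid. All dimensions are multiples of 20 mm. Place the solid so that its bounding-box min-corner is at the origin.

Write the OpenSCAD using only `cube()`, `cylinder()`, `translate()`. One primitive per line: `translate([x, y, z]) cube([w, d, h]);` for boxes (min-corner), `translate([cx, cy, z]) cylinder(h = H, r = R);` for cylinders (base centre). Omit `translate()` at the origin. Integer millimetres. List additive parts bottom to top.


translate([100, 100, 0]) cylinder(h = 100, r = 100);
translate([60, 60, 100]) cube([80, 80, 80]);


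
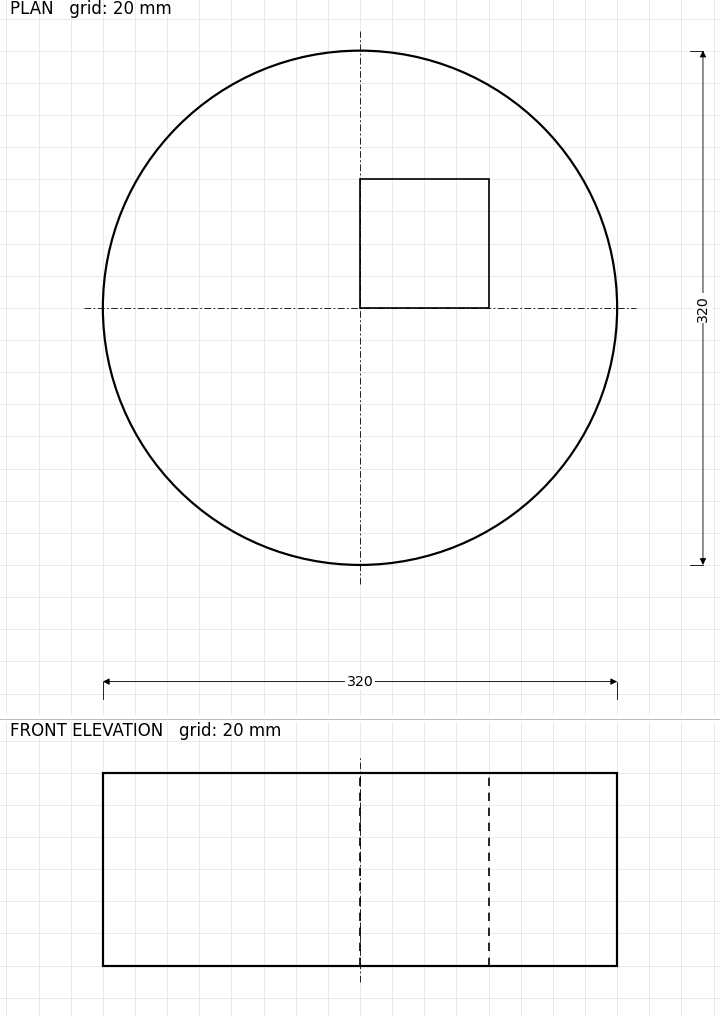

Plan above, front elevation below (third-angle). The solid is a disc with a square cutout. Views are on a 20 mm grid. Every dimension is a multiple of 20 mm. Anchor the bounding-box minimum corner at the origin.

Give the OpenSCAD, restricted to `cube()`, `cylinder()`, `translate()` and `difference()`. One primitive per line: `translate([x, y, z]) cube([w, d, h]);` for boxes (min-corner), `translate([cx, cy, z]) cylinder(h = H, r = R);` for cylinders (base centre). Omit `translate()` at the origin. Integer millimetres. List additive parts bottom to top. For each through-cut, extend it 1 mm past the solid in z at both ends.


difference() {
  translate([160, 160, 0]) cylinder(h = 120, r = 160);
  translate([160, 160, -1]) cube([80, 80, 122]);
}


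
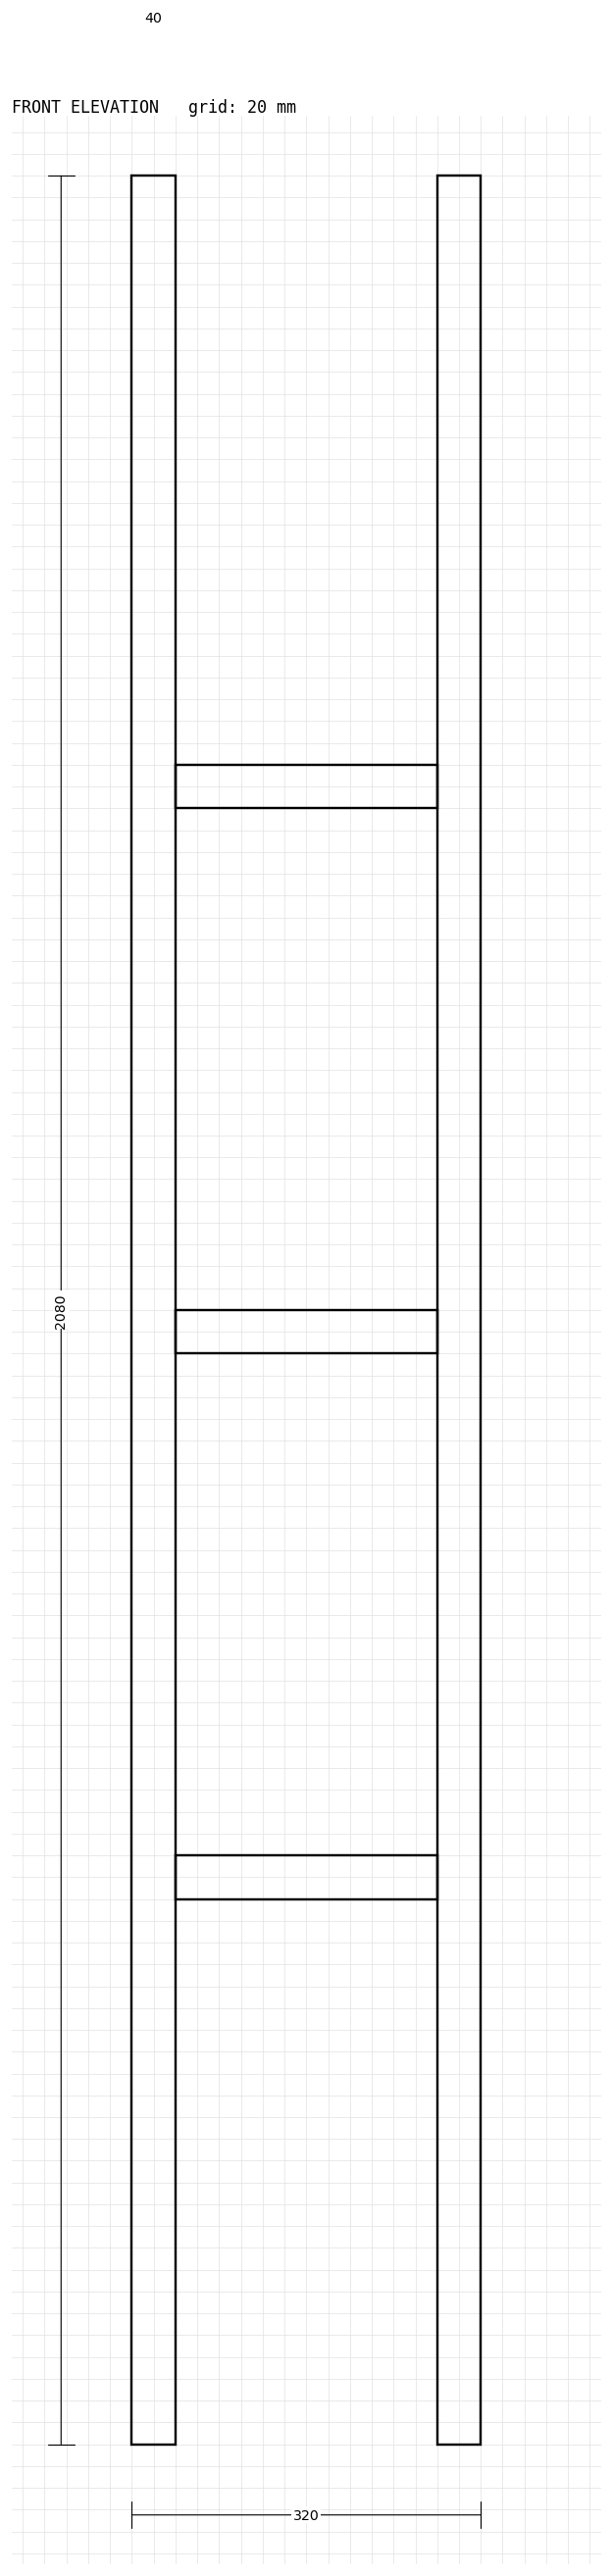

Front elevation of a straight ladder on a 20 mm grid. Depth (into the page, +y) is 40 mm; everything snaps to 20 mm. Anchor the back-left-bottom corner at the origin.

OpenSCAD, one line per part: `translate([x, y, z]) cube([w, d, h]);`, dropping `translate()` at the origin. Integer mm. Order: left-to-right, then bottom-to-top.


cube([40, 40, 2080]);
translate([40, 0, 500]) cube([240, 40, 40]);
translate([40, 0, 1000]) cube([240, 40, 40]);
translate([40, 0, 1500]) cube([240, 40, 40]);
translate([280, 0, 0]) cube([40, 40, 2080]);


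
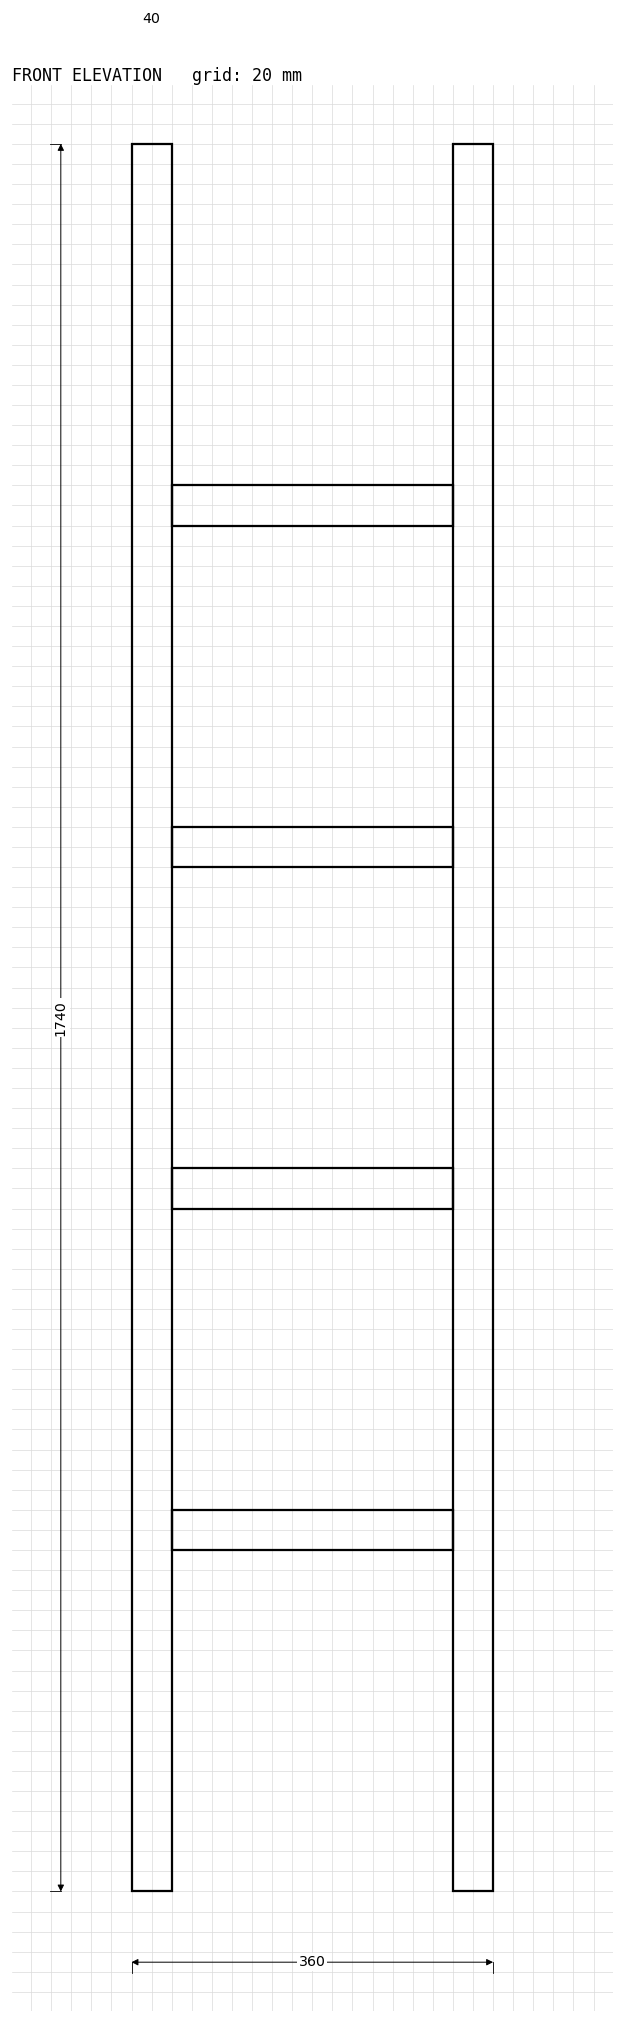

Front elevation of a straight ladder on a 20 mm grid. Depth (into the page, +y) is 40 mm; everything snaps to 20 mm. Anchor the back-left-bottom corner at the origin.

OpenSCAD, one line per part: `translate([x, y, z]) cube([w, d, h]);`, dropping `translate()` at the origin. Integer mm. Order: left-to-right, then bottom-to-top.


cube([40, 40, 1740]);
translate([40, 0, 340]) cube([280, 40, 40]);
translate([40, 0, 680]) cube([280, 40, 40]);
translate([40, 0, 1020]) cube([280, 40, 40]);
translate([40, 0, 1360]) cube([280, 40, 40]);
translate([320, 0, 0]) cube([40, 40, 1740]);
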